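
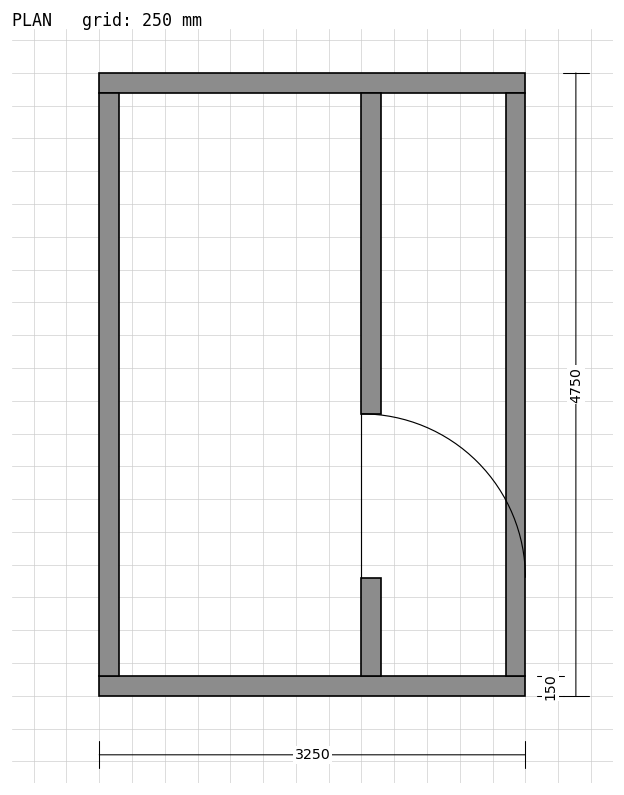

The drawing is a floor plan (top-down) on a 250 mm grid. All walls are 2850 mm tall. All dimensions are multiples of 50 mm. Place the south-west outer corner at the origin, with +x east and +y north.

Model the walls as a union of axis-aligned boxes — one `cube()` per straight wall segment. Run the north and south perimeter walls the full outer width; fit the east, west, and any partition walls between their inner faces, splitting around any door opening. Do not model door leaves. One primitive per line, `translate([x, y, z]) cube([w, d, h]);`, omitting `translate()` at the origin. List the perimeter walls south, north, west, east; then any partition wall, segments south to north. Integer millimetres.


cube([3250, 150, 2850]);
translate([0, 4600, 0]) cube([3250, 150, 2850]);
translate([0, 150, 0]) cube([150, 4450, 2850]);
translate([3100, 150, 0]) cube([150, 4450, 2850]);
translate([2000, 150, 0]) cube([150, 750, 2850]);
translate([2000, 2150, 0]) cube([150, 2450, 2850]);


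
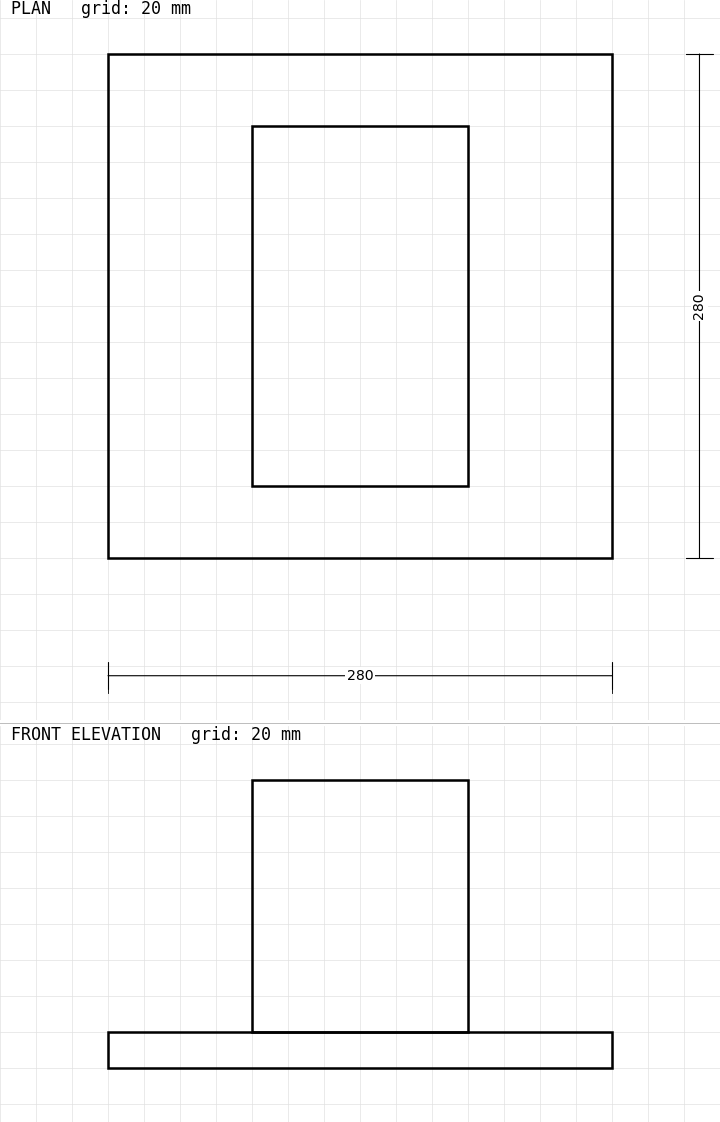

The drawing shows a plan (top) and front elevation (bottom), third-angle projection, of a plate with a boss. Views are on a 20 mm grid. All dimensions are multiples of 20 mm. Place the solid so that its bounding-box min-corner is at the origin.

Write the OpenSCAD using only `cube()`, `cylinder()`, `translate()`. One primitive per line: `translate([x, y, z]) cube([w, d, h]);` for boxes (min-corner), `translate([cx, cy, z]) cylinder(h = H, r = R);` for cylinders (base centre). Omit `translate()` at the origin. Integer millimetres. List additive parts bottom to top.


cube([280, 280, 20]);
translate([80, 40, 20]) cube([120, 200, 140]);


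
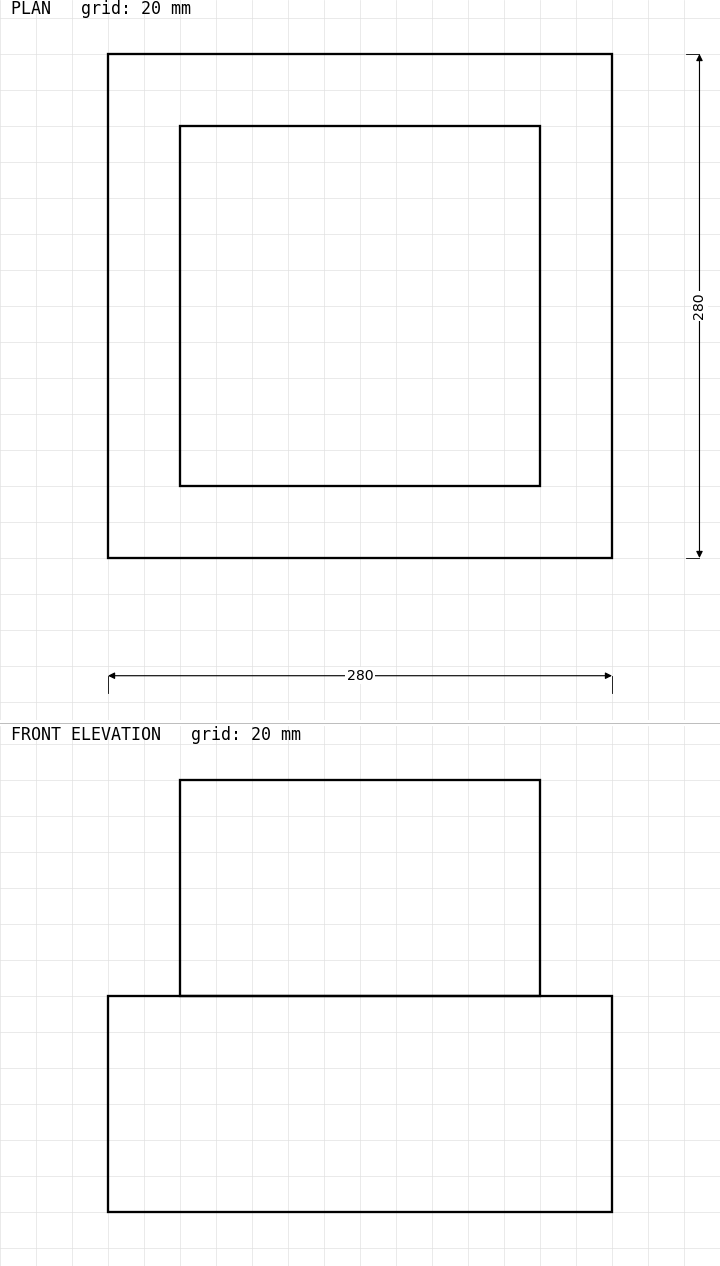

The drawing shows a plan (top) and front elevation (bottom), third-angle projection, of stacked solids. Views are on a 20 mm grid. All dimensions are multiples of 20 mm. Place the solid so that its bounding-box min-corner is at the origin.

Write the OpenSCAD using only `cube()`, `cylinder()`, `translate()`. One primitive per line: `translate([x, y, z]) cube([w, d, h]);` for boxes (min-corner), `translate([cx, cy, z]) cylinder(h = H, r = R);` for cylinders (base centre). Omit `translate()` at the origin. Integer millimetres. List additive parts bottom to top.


cube([280, 280, 120]);
translate([40, 40, 120]) cube([200, 200, 120]);


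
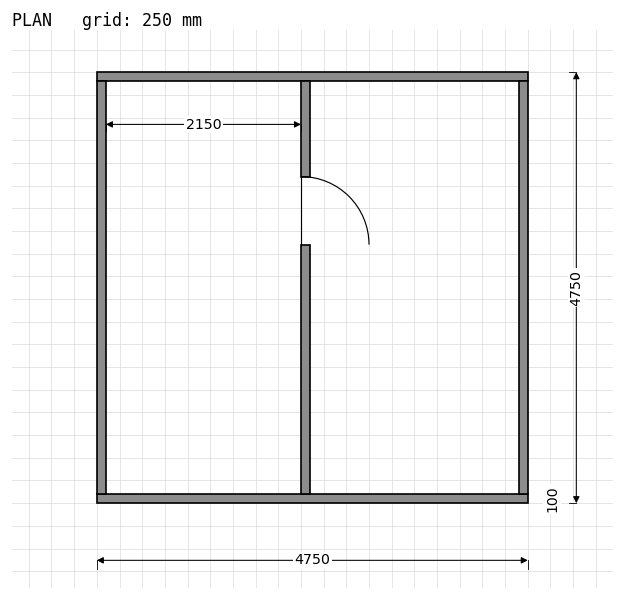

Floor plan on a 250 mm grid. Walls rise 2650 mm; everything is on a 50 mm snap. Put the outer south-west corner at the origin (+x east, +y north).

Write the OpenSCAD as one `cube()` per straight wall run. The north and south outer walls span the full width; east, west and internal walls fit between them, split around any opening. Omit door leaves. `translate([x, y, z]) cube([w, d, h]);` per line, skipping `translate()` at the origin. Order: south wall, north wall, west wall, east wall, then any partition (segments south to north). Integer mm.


cube([4750, 100, 2650]);
translate([0, 4650, 0]) cube([4750, 100, 2650]);
translate([0, 100, 0]) cube([100, 4550, 2650]);
translate([4650, 100, 0]) cube([100, 4550, 2650]);
translate([2250, 100, 0]) cube([100, 2750, 2650]);
translate([2250, 3600, 0]) cube([100, 1050, 2650]);


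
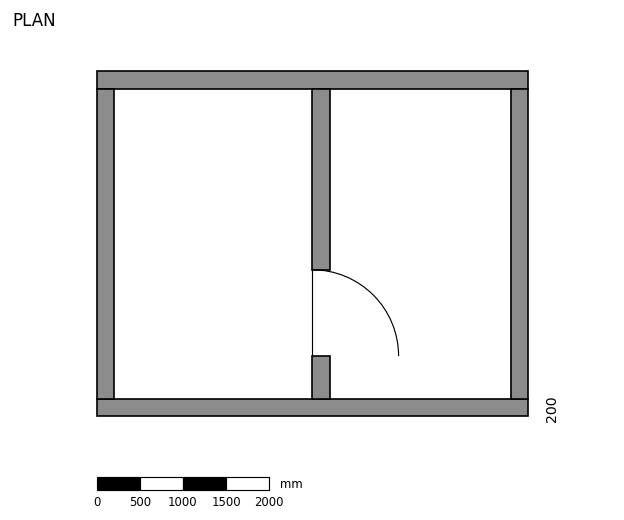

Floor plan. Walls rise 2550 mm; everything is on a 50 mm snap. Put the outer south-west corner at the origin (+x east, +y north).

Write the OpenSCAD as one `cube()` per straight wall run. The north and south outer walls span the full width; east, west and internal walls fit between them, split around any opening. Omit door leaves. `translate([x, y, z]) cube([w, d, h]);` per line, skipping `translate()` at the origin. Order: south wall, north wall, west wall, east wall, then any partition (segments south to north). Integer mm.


cube([5000, 200, 2550]);
translate([0, 3800, 0]) cube([5000, 200, 2550]);
translate([0, 200, 0]) cube([200, 3600, 2550]);
translate([4800, 200, 0]) cube([200, 3600, 2550]);
translate([2500, 200, 0]) cube([200, 500, 2550]);
translate([2500, 1700, 0]) cube([200, 2100, 2550]);


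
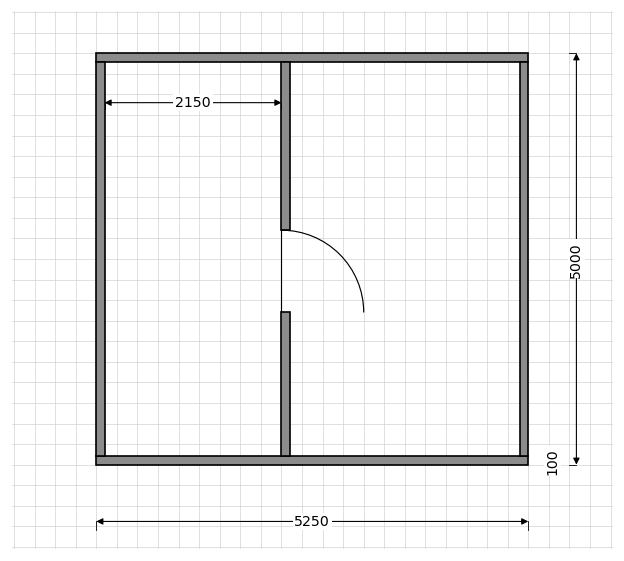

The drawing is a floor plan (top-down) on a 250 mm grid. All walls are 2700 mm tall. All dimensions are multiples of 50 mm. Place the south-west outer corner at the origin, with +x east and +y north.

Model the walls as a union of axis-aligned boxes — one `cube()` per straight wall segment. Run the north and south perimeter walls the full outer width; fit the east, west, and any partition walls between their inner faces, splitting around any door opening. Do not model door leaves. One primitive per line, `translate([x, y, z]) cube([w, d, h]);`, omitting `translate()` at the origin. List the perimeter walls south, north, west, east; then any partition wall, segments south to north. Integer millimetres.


cube([5250, 100, 2700]);
translate([0, 4900, 0]) cube([5250, 100, 2700]);
translate([0, 100, 0]) cube([100, 4800, 2700]);
translate([5150, 100, 0]) cube([100, 4800, 2700]);
translate([2250, 100, 0]) cube([100, 1750, 2700]);
translate([2250, 2850, 0]) cube([100, 2050, 2700]);


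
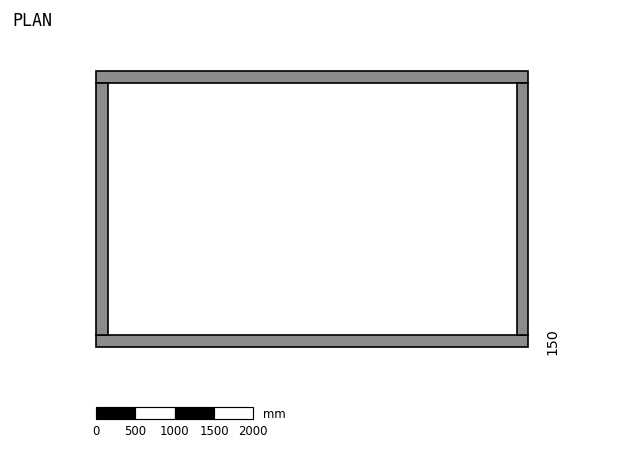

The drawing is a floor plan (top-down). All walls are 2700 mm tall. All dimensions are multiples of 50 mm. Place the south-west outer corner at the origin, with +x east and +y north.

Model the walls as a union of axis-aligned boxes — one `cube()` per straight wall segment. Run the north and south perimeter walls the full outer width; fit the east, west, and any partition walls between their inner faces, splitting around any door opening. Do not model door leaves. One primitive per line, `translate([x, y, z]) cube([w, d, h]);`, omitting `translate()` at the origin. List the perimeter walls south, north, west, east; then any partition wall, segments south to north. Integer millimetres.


cube([5500, 150, 2700]);
translate([0, 3350, 0]) cube([5500, 150, 2700]);
translate([0, 150, 0]) cube([150, 3200, 2700]);
translate([5350, 150, 0]) cube([150, 3200, 2700]);


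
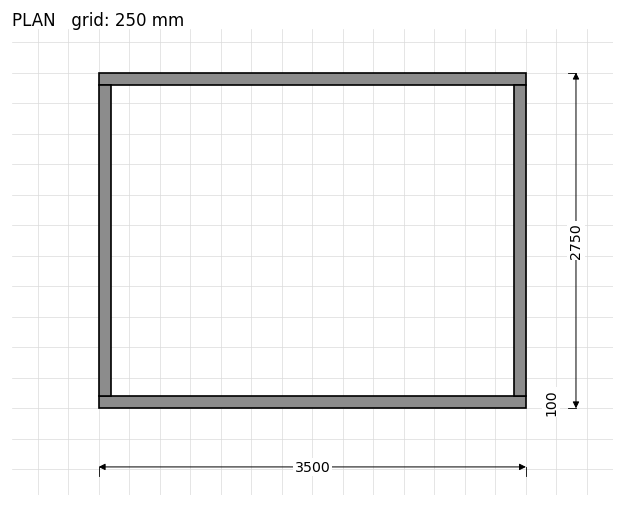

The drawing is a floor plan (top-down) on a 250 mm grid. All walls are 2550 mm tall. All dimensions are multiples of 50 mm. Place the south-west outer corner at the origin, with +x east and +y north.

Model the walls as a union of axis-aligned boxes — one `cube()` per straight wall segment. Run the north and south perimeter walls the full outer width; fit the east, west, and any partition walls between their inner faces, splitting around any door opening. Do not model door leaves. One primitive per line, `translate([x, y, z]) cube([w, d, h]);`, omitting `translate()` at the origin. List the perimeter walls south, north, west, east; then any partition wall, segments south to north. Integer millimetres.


cube([3500, 100, 2550]);
translate([0, 2650, 0]) cube([3500, 100, 2550]);
translate([0, 100, 0]) cube([100, 2550, 2550]);
translate([3400, 100, 0]) cube([100, 2550, 2550]);


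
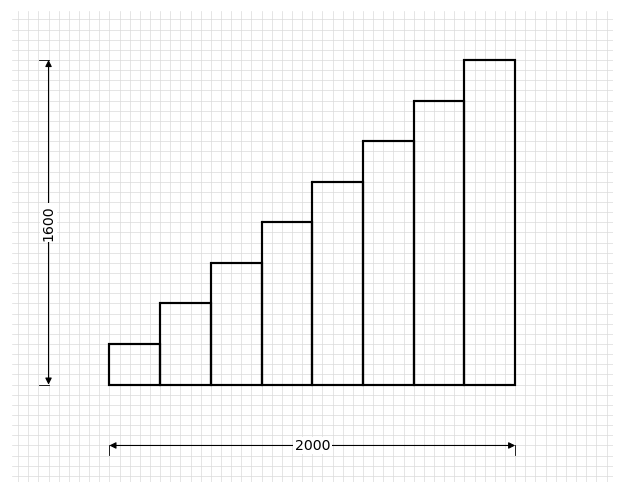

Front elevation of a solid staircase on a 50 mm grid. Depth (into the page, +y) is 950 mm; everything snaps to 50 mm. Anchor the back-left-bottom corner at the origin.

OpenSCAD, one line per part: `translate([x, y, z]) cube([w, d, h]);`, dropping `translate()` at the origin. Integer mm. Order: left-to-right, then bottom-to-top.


cube([250, 950, 200]);
translate([250, 0, 0]) cube([250, 950, 400]);
translate([500, 0, 0]) cube([250, 950, 600]);
translate([750, 0, 0]) cube([250, 950, 800]);
translate([1000, 0, 0]) cube([250, 950, 1000]);
translate([1250, 0, 0]) cube([250, 950, 1200]);
translate([1500, 0, 0]) cube([250, 950, 1400]);
translate([1750, 0, 0]) cube([250, 950, 1600]);


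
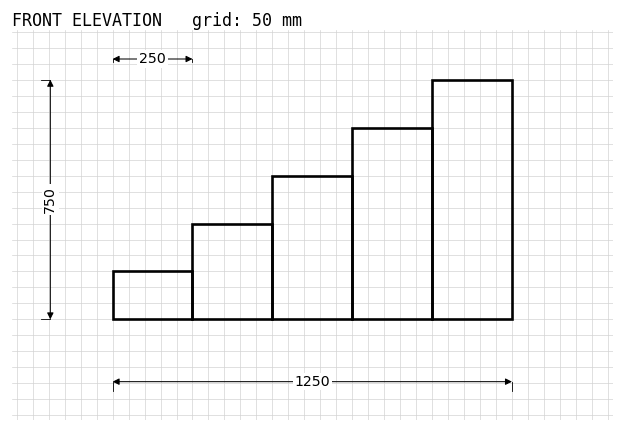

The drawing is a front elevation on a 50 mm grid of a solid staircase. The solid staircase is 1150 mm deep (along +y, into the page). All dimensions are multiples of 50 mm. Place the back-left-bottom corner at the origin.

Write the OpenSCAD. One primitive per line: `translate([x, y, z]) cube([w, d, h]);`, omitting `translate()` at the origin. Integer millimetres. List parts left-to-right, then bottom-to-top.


cube([250, 1150, 150]);
translate([250, 0, 0]) cube([250, 1150, 300]);
translate([500, 0, 0]) cube([250, 1150, 450]);
translate([750, 0, 0]) cube([250, 1150, 600]);
translate([1000, 0, 0]) cube([250, 1150, 750]);


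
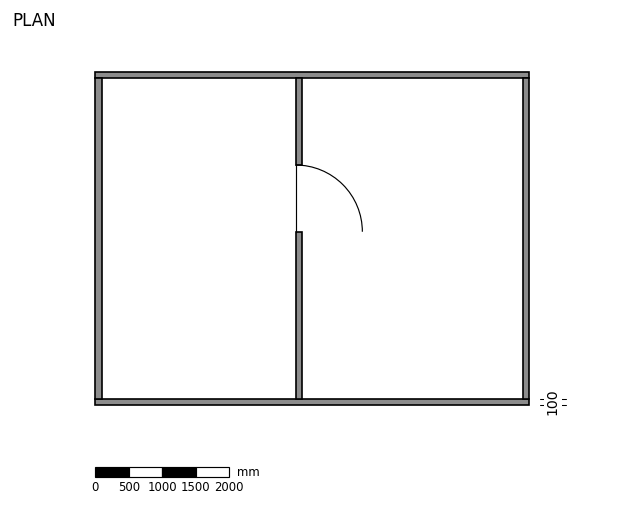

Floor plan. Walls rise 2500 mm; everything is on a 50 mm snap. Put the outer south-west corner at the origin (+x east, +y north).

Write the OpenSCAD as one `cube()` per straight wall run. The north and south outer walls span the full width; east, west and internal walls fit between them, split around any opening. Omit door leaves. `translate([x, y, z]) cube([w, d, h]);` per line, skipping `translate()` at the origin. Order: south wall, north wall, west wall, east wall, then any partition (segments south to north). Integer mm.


cube([6500, 100, 2500]);
translate([0, 4900, 0]) cube([6500, 100, 2500]);
translate([0, 100, 0]) cube([100, 4800, 2500]);
translate([6400, 100, 0]) cube([100, 4800, 2500]);
translate([3000, 100, 0]) cube([100, 2500, 2500]);
translate([3000, 3600, 0]) cube([100, 1300, 2500]);


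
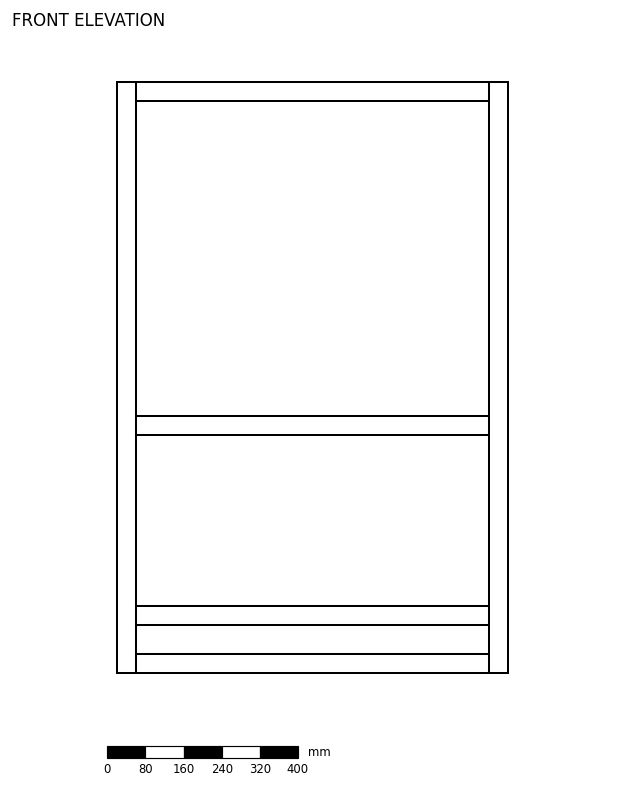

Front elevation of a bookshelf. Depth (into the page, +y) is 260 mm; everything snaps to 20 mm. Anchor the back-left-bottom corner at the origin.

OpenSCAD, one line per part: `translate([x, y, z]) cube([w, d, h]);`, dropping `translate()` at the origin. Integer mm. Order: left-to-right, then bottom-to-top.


cube([40, 260, 1240]);
translate([40, 0, 0]) cube([740, 260, 40]);
translate([40, 0, 100]) cube([740, 260, 40]);
translate([40, 0, 500]) cube([740, 260, 40]);
translate([40, 0, 1200]) cube([740, 260, 40]);
translate([780, 0, 0]) cube([40, 260, 1240]);


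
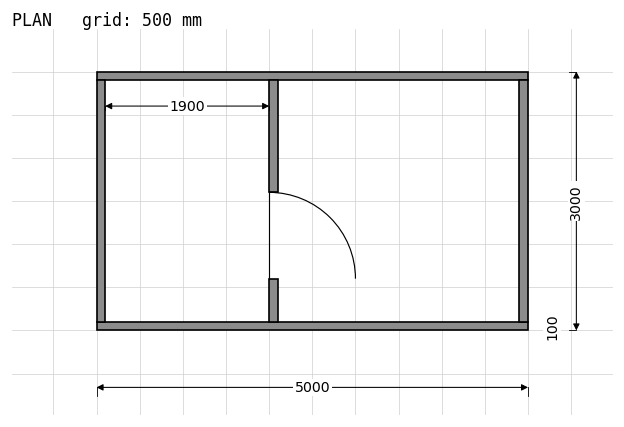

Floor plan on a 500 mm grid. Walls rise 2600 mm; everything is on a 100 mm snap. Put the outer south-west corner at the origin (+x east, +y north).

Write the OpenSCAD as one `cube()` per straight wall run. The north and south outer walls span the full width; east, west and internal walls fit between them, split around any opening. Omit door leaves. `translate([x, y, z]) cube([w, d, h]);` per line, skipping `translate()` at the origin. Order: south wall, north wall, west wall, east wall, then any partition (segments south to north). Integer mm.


cube([5000, 100, 2600]);
translate([0, 2900, 0]) cube([5000, 100, 2600]);
translate([0, 100, 0]) cube([100, 2800, 2600]);
translate([4900, 100, 0]) cube([100, 2800, 2600]);
translate([2000, 100, 0]) cube([100, 500, 2600]);
translate([2000, 1600, 0]) cube([100, 1300, 2600]);


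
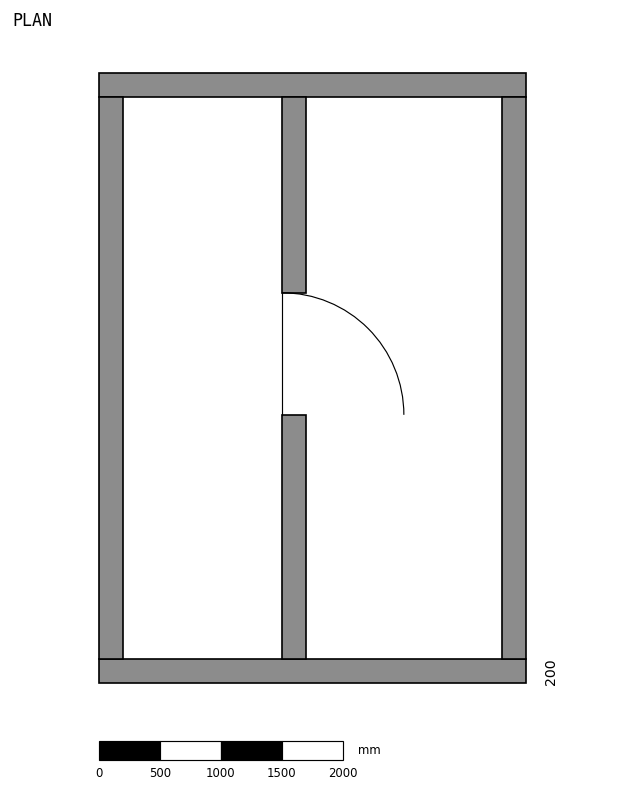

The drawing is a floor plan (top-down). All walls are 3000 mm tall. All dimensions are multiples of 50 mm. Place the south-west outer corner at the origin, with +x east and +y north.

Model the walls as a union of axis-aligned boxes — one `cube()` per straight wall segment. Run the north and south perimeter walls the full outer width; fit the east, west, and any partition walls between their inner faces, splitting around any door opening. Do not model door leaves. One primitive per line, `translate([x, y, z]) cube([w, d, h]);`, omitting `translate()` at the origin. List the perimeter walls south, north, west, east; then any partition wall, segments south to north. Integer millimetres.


cube([3500, 200, 3000]);
translate([0, 4800, 0]) cube([3500, 200, 3000]);
translate([0, 200, 0]) cube([200, 4600, 3000]);
translate([3300, 200, 0]) cube([200, 4600, 3000]);
translate([1500, 200, 0]) cube([200, 2000, 3000]);
translate([1500, 3200, 0]) cube([200, 1600, 3000]);


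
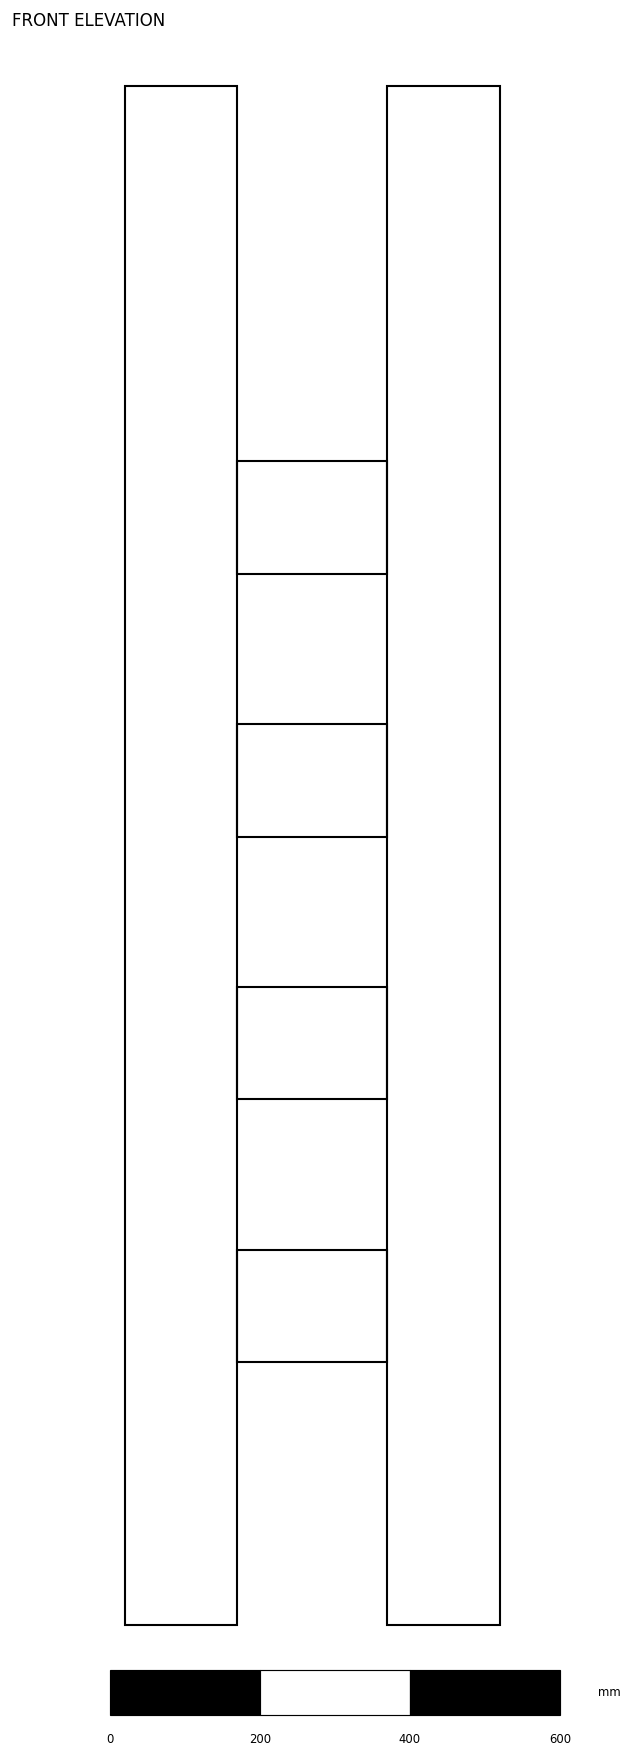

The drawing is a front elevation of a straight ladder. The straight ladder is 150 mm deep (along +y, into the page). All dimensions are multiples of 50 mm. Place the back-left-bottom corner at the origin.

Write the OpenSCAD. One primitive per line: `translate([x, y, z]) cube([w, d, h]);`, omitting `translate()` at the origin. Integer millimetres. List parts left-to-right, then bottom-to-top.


cube([150, 150, 2050]);
translate([150, 0, 350]) cube([200, 150, 150]);
translate([150, 0, 700]) cube([200, 150, 150]);
translate([150, 0, 1050]) cube([200, 150, 150]);
translate([150, 0, 1400]) cube([200, 150, 150]);
translate([350, 0, 0]) cube([150, 150, 2050]);


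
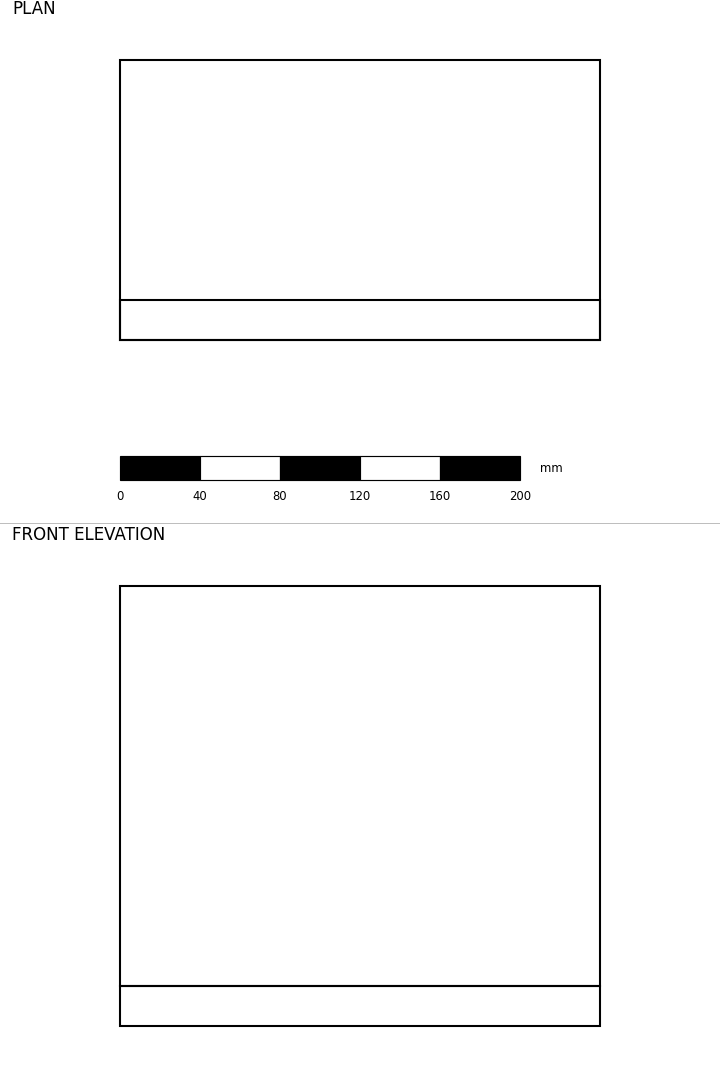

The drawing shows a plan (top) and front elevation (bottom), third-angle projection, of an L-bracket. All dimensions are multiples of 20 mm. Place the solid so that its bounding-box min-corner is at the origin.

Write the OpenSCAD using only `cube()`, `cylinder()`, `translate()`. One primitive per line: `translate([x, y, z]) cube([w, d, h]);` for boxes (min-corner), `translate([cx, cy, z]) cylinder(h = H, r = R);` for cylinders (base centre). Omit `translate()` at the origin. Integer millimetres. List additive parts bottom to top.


cube([240, 140, 20]);
translate([0, 0, 20]) cube([240, 20, 200]);


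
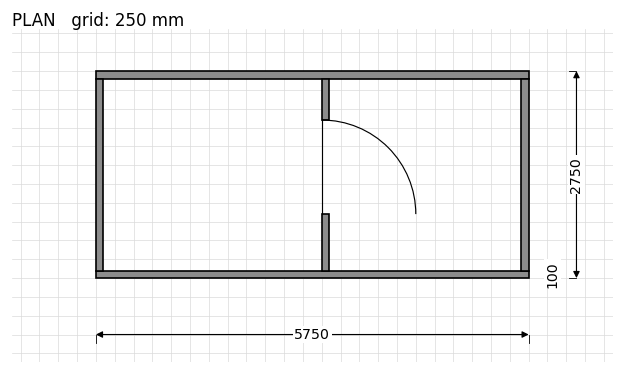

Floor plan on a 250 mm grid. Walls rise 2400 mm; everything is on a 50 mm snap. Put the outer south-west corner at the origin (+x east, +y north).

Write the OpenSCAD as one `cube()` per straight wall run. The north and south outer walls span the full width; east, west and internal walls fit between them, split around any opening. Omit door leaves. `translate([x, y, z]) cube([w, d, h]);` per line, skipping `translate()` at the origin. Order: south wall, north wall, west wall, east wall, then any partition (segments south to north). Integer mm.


cube([5750, 100, 2400]);
translate([0, 2650, 0]) cube([5750, 100, 2400]);
translate([0, 100, 0]) cube([100, 2550, 2400]);
translate([5650, 100, 0]) cube([100, 2550, 2400]);
translate([3000, 100, 0]) cube([100, 750, 2400]);
translate([3000, 2100, 0]) cube([100, 550, 2400]);


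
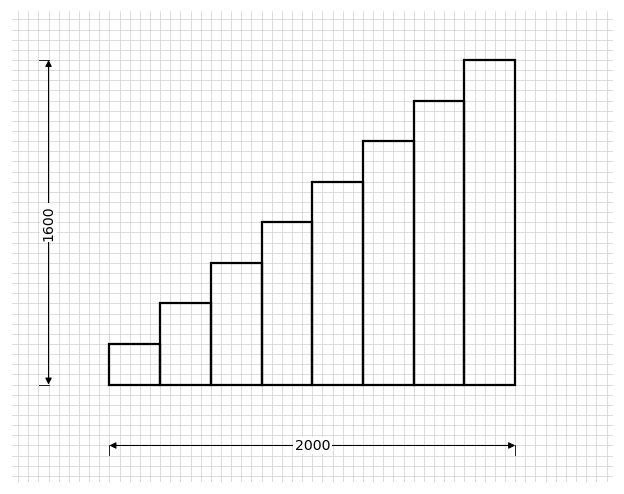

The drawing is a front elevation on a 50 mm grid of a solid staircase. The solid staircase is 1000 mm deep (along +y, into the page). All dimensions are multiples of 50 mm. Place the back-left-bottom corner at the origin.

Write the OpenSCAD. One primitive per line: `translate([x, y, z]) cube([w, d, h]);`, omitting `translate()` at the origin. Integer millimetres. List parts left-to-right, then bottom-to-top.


cube([250, 1000, 200]);
translate([250, 0, 0]) cube([250, 1000, 400]);
translate([500, 0, 0]) cube([250, 1000, 600]);
translate([750, 0, 0]) cube([250, 1000, 800]);
translate([1000, 0, 0]) cube([250, 1000, 1000]);
translate([1250, 0, 0]) cube([250, 1000, 1200]);
translate([1500, 0, 0]) cube([250, 1000, 1400]);
translate([1750, 0, 0]) cube([250, 1000, 1600]);


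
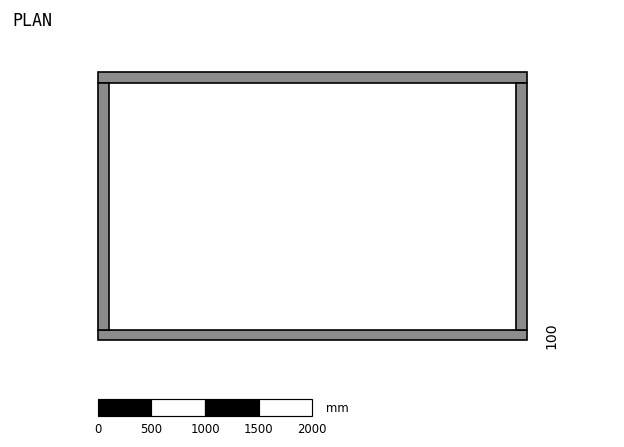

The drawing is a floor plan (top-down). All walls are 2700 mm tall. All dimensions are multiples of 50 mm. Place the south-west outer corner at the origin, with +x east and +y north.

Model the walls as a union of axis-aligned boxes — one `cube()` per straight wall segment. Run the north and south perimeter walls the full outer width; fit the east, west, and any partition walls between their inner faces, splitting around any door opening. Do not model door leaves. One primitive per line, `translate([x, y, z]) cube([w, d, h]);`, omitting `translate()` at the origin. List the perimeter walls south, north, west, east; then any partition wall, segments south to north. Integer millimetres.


cube([4000, 100, 2700]);
translate([0, 2400, 0]) cube([4000, 100, 2700]);
translate([0, 100, 0]) cube([100, 2300, 2700]);
translate([3900, 100, 0]) cube([100, 2300, 2700]);


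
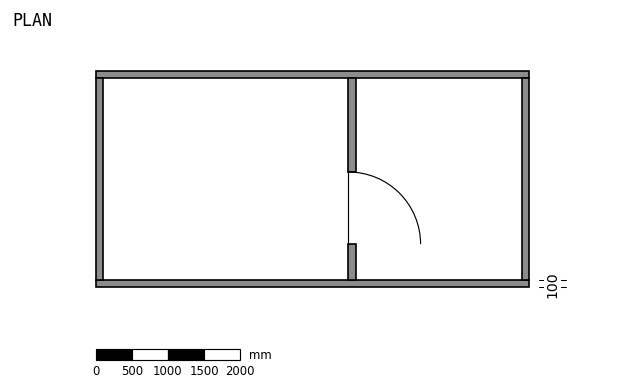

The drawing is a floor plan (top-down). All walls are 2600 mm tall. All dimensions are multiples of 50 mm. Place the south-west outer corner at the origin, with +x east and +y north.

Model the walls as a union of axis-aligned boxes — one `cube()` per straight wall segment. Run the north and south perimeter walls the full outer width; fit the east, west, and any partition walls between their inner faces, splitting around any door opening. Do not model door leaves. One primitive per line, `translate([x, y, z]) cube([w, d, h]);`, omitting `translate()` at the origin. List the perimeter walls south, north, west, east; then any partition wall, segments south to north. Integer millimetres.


cube([6000, 100, 2600]);
translate([0, 2900, 0]) cube([6000, 100, 2600]);
translate([0, 100, 0]) cube([100, 2800, 2600]);
translate([5900, 100, 0]) cube([100, 2800, 2600]);
translate([3500, 100, 0]) cube([100, 500, 2600]);
translate([3500, 1600, 0]) cube([100, 1300, 2600]);


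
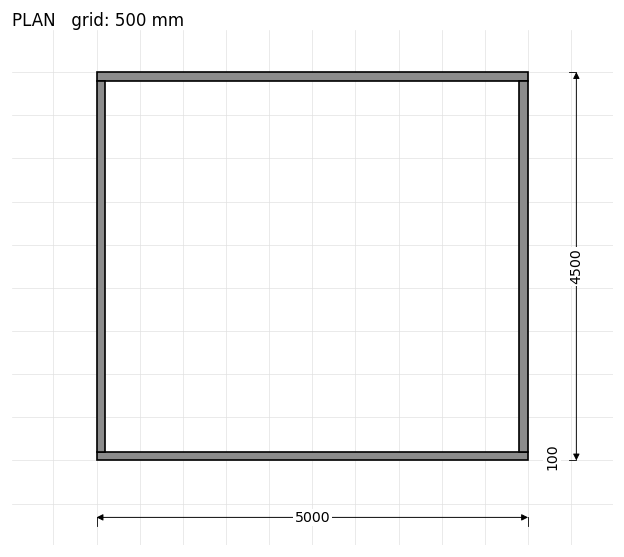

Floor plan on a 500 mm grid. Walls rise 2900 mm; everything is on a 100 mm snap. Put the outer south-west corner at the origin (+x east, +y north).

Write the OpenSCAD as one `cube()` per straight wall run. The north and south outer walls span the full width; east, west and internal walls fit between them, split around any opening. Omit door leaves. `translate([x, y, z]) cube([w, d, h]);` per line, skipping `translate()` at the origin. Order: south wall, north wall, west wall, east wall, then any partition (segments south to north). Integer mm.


cube([5000, 100, 2900]);
translate([0, 4400, 0]) cube([5000, 100, 2900]);
translate([0, 100, 0]) cube([100, 4300, 2900]);
translate([4900, 100, 0]) cube([100, 4300, 2900]);


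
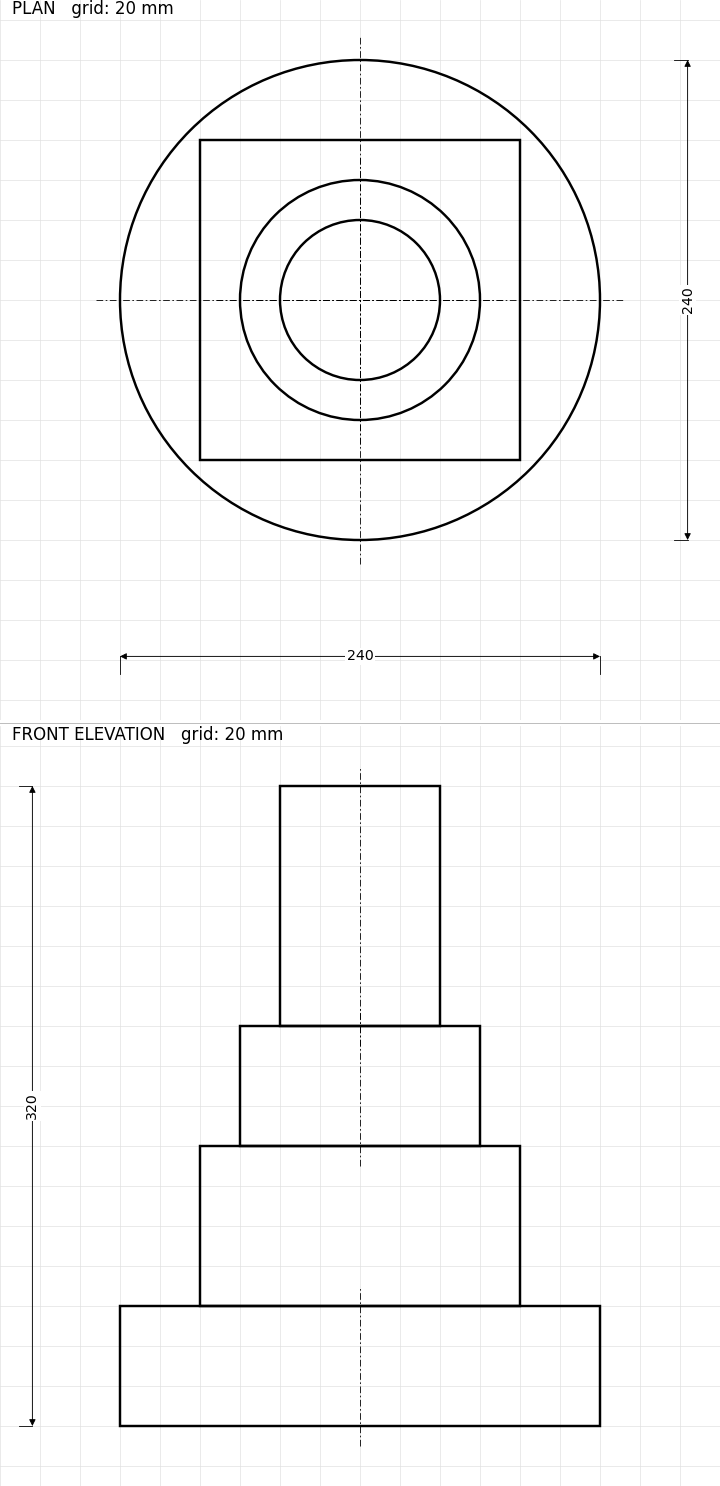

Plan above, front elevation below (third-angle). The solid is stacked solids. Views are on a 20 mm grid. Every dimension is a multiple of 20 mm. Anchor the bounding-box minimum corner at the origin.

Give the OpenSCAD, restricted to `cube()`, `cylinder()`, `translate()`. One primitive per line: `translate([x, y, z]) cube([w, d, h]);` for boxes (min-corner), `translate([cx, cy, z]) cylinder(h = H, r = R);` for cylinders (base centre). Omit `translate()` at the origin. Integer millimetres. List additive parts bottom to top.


translate([120, 120, 0]) cylinder(h = 60, r = 120);
translate([40, 40, 60]) cube([160, 160, 80]);
translate([120, 120, 140]) cylinder(h = 60, r = 60);
translate([120, 120, 200]) cylinder(h = 120, r = 40);


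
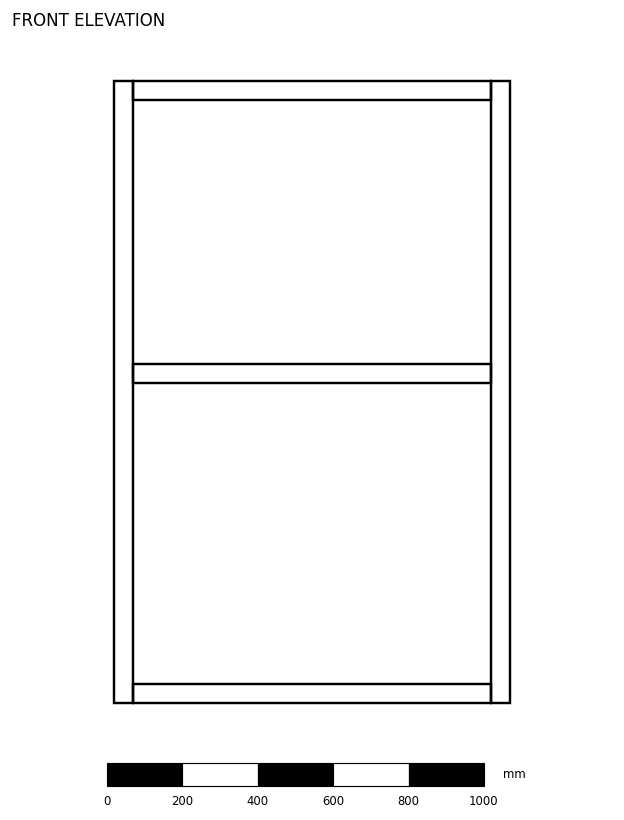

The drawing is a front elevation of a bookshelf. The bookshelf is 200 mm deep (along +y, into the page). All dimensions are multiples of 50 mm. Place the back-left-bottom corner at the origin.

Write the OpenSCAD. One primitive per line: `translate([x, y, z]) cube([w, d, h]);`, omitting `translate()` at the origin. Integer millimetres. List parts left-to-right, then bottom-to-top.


cube([50, 200, 1650]);
translate([50, 0, 0]) cube([950, 200, 50]);
translate([50, 0, 850]) cube([950, 200, 50]);
translate([50, 0, 1600]) cube([950, 200, 50]);
translate([1000, 0, 0]) cube([50, 200, 1650]);


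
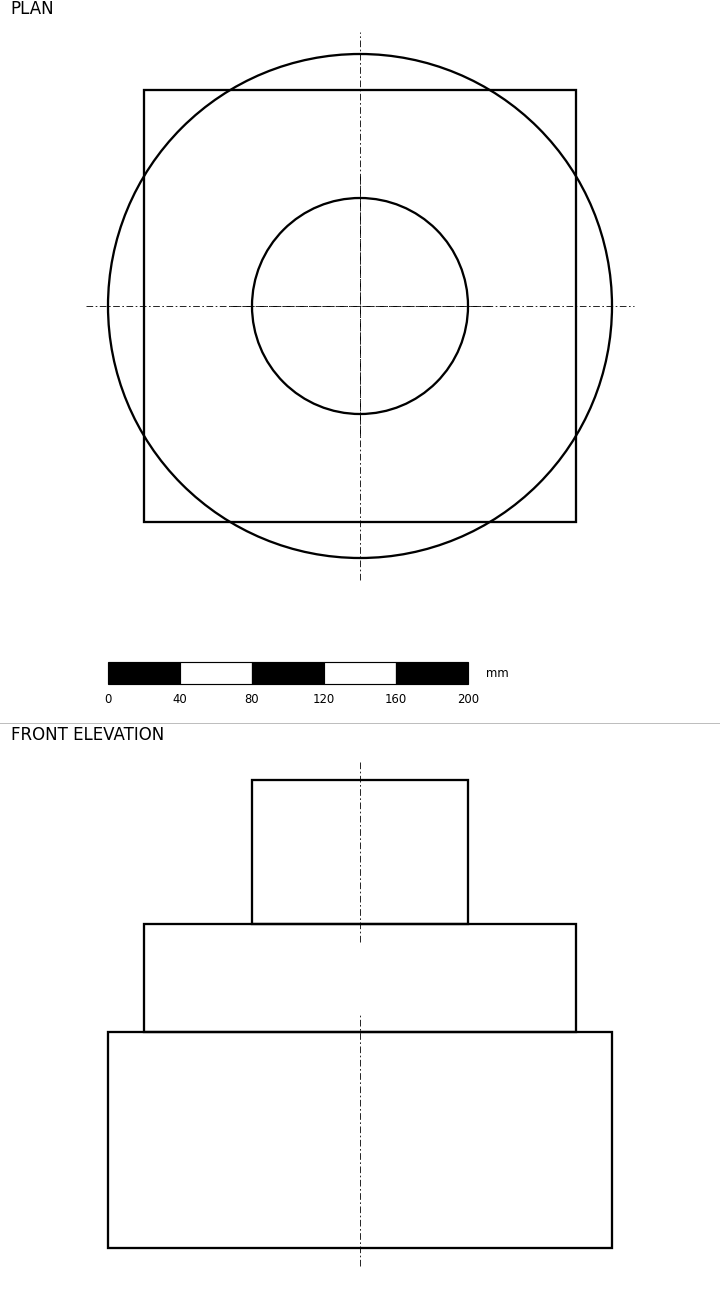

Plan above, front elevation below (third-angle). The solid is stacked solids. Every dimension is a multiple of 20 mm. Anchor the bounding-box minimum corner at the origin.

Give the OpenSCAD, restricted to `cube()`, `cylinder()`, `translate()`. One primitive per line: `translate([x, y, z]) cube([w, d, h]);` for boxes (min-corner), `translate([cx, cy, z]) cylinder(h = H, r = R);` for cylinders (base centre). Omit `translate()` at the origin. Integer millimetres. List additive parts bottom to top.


translate([140, 140, 0]) cylinder(h = 120, r = 140);
translate([20, 20, 120]) cube([240, 240, 60]);
translate([140, 140, 180]) cylinder(h = 80, r = 60);


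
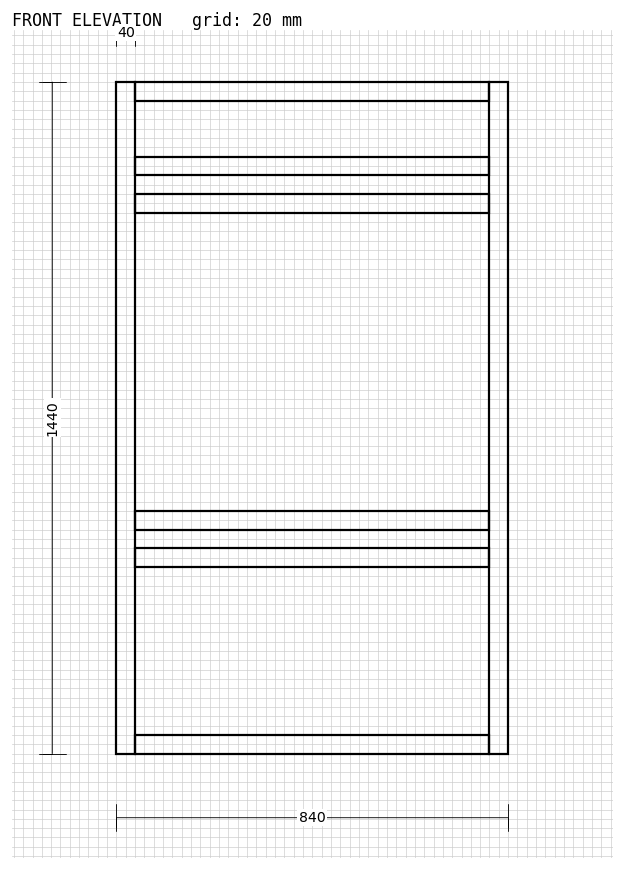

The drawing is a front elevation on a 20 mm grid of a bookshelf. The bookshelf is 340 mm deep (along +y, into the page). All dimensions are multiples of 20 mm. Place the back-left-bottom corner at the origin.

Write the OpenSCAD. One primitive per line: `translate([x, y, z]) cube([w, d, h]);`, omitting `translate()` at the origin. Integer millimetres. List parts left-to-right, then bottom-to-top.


cube([40, 340, 1440]);
translate([40, 0, 0]) cube([760, 340, 40]);
translate([40, 0, 400]) cube([760, 340, 40]);
translate([40, 0, 480]) cube([760, 340, 40]);
translate([40, 0, 1160]) cube([760, 340, 40]);
translate([40, 0, 1240]) cube([760, 340, 40]);
translate([40, 0, 1400]) cube([760, 340, 40]);
translate([800, 0, 0]) cube([40, 340, 1440]);


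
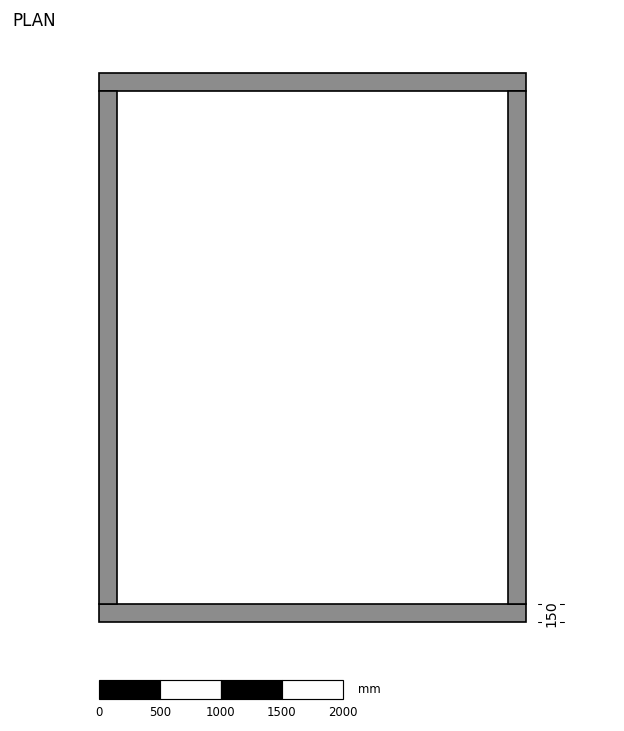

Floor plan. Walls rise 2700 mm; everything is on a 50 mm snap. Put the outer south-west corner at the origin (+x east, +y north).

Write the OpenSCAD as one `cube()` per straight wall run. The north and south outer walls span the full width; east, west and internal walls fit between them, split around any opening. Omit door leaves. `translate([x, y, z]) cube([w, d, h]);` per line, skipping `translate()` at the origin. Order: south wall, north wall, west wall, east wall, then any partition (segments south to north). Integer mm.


cube([3500, 150, 2700]);
translate([0, 4350, 0]) cube([3500, 150, 2700]);
translate([0, 150, 0]) cube([150, 4200, 2700]);
translate([3350, 150, 0]) cube([150, 4200, 2700]);


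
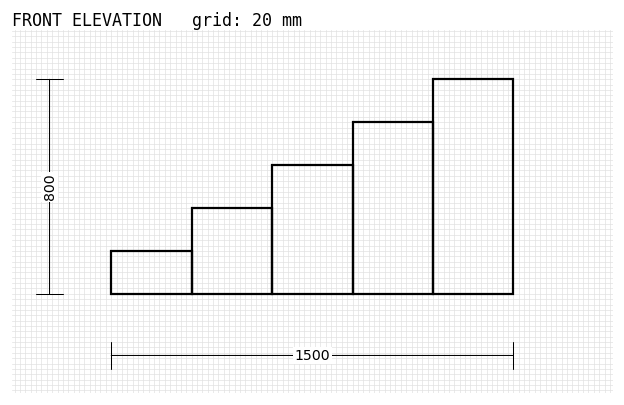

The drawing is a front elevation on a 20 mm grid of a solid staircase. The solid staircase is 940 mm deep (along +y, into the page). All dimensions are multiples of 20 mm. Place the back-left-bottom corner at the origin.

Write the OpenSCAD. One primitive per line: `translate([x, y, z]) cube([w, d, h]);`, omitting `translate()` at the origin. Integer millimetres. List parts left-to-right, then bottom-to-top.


cube([300, 940, 160]);
translate([300, 0, 0]) cube([300, 940, 320]);
translate([600, 0, 0]) cube([300, 940, 480]);
translate([900, 0, 0]) cube([300, 940, 640]);
translate([1200, 0, 0]) cube([300, 940, 800]);


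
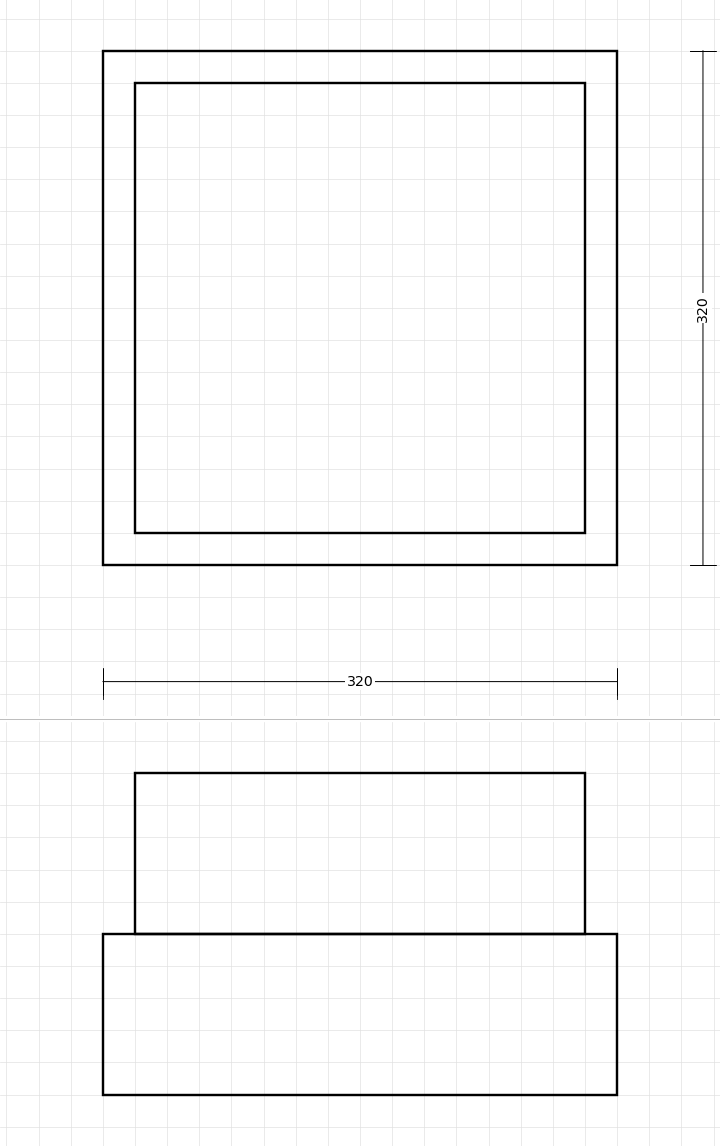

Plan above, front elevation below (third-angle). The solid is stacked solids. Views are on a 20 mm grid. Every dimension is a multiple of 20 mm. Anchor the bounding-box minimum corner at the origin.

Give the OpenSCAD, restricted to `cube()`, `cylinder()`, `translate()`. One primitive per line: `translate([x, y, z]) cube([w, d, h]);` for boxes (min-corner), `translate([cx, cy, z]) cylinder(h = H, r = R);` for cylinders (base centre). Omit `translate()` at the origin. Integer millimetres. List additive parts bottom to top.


cube([320, 320, 100]);
translate([20, 20, 100]) cube([280, 280, 100]);


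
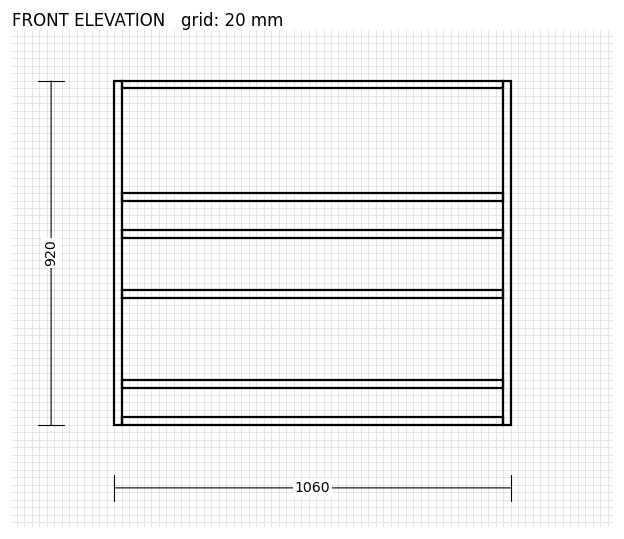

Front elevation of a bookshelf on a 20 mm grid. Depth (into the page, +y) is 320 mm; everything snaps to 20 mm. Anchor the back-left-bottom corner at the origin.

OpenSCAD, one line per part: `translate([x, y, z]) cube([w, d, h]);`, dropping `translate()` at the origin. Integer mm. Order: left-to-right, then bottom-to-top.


cube([20, 320, 920]);
translate([20, 0, 0]) cube([1020, 320, 20]);
translate([20, 0, 100]) cube([1020, 320, 20]);
translate([20, 0, 340]) cube([1020, 320, 20]);
translate([20, 0, 500]) cube([1020, 320, 20]);
translate([20, 0, 600]) cube([1020, 320, 20]);
translate([20, 0, 900]) cube([1020, 320, 20]);
translate([1040, 0, 0]) cube([20, 320, 920]);


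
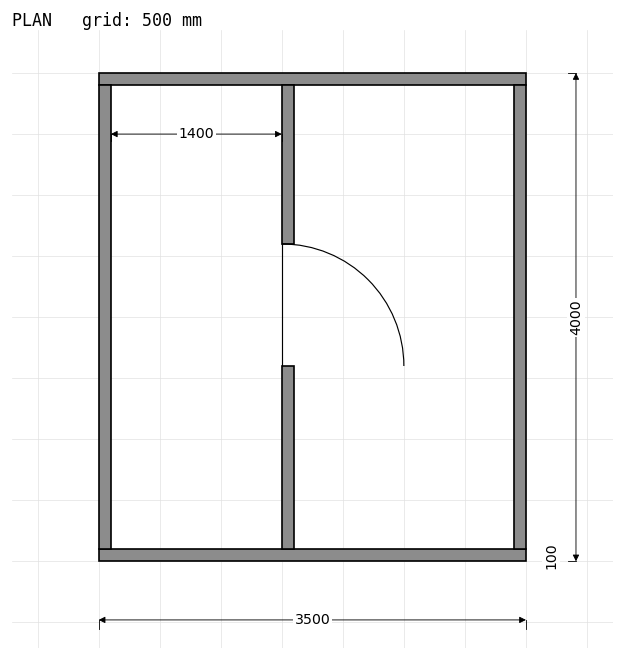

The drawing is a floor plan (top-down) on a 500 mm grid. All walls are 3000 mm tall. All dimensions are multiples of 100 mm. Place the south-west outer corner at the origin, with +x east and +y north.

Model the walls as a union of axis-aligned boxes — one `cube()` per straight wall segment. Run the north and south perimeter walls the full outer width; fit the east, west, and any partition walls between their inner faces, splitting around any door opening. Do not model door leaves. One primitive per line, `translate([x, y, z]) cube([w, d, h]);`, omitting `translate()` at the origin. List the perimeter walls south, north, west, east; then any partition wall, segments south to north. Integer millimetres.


cube([3500, 100, 3000]);
translate([0, 3900, 0]) cube([3500, 100, 3000]);
translate([0, 100, 0]) cube([100, 3800, 3000]);
translate([3400, 100, 0]) cube([100, 3800, 3000]);
translate([1500, 100, 0]) cube([100, 1500, 3000]);
translate([1500, 2600, 0]) cube([100, 1300, 3000]);


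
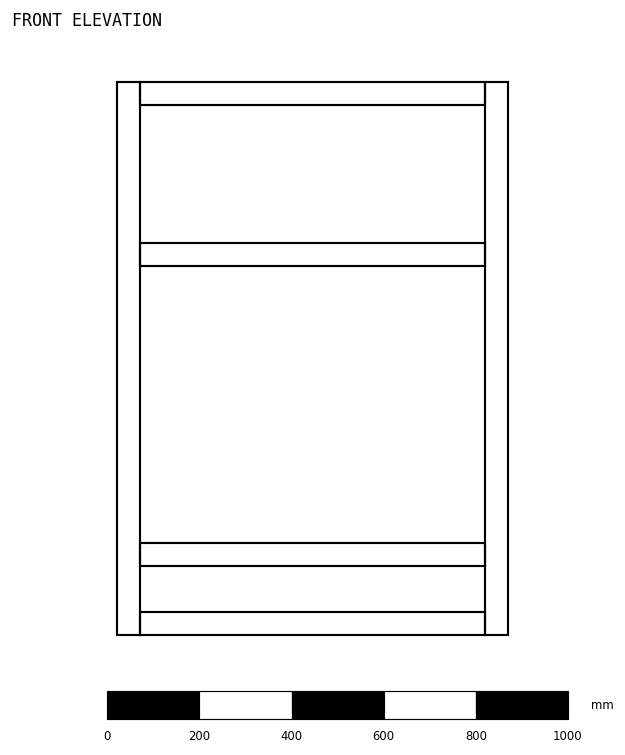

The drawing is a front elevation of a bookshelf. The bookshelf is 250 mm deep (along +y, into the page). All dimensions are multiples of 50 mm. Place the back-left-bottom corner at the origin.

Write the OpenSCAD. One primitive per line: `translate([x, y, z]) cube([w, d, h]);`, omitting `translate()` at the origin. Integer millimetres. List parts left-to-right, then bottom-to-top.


cube([50, 250, 1200]);
translate([50, 0, 0]) cube([750, 250, 50]);
translate([50, 0, 150]) cube([750, 250, 50]);
translate([50, 0, 800]) cube([750, 250, 50]);
translate([50, 0, 1150]) cube([750, 250, 50]);
translate([800, 0, 0]) cube([50, 250, 1200]);


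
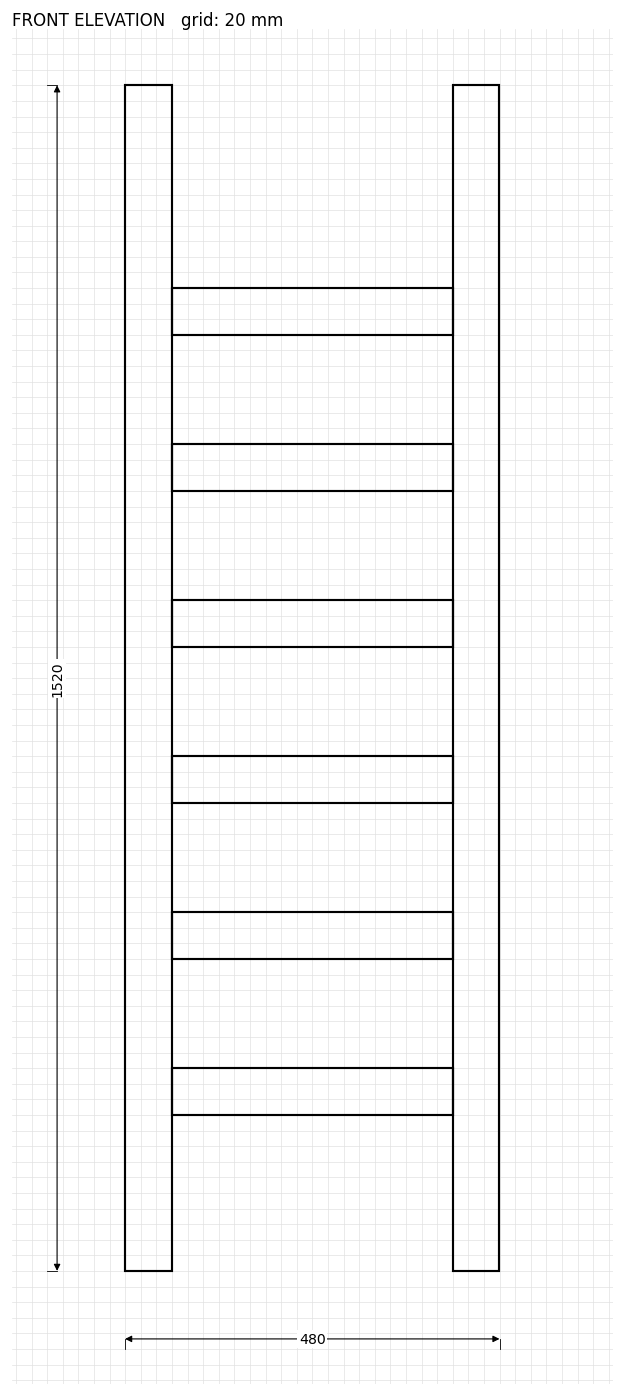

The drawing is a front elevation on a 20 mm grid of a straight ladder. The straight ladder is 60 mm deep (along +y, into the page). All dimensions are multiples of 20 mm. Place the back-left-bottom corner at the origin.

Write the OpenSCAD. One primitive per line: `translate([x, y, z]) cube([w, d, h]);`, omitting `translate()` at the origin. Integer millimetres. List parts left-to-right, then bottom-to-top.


cube([60, 60, 1520]);
translate([60, 0, 200]) cube([360, 60, 60]);
translate([60, 0, 400]) cube([360, 60, 60]);
translate([60, 0, 600]) cube([360, 60, 60]);
translate([60, 0, 800]) cube([360, 60, 60]);
translate([60, 0, 1000]) cube([360, 60, 60]);
translate([60, 0, 1200]) cube([360, 60, 60]);
translate([420, 0, 0]) cube([60, 60, 1520]);


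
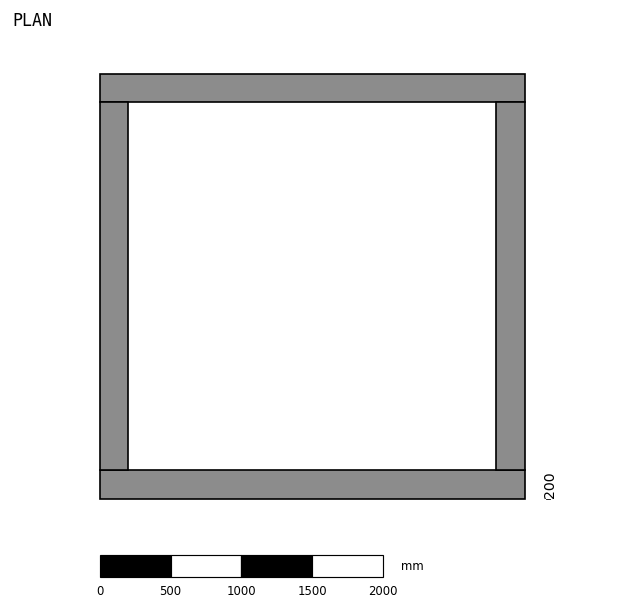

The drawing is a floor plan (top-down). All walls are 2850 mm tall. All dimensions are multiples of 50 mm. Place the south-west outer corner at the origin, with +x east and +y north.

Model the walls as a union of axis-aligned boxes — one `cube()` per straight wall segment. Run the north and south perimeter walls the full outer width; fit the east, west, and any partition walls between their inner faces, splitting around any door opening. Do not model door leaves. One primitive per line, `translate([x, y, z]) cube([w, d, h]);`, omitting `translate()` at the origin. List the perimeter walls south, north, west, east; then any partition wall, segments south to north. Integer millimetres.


cube([3000, 200, 2850]);
translate([0, 2800, 0]) cube([3000, 200, 2850]);
translate([0, 200, 0]) cube([200, 2600, 2850]);
translate([2800, 200, 0]) cube([200, 2600, 2850]);


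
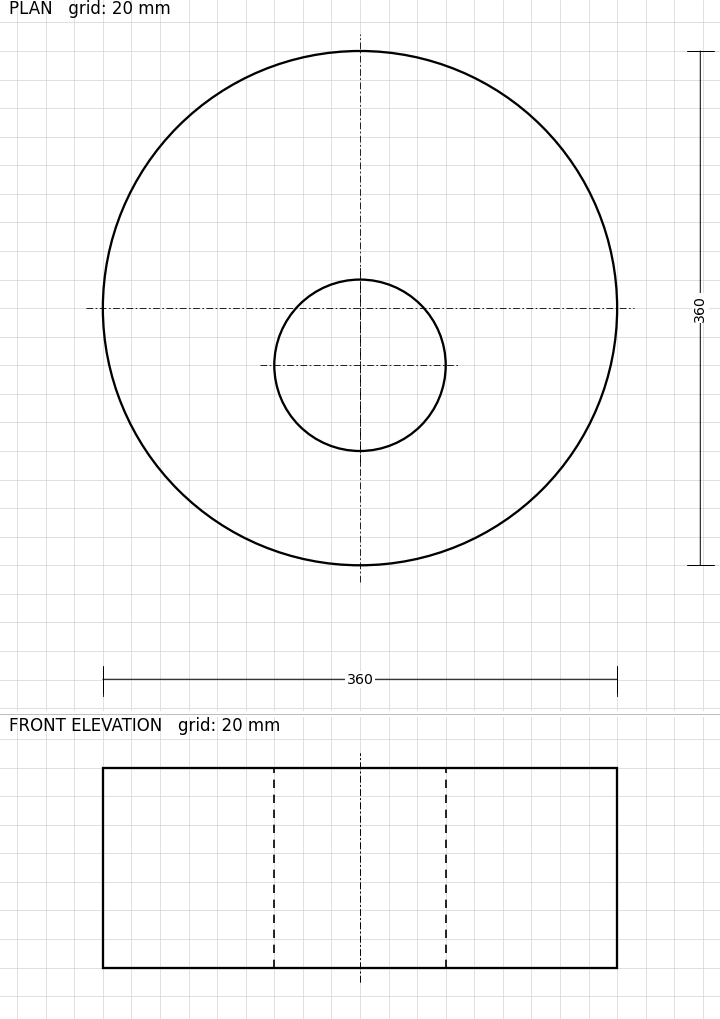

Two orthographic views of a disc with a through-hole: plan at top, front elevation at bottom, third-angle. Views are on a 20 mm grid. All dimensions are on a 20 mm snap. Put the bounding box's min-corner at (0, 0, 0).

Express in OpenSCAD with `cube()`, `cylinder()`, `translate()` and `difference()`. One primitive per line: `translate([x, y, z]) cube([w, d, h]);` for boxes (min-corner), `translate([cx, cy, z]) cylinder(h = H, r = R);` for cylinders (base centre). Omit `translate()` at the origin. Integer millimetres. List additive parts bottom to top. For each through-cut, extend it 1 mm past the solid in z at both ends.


difference() {
  translate([180, 180, 0]) cylinder(h = 140, r = 180);
  translate([180, 140, -1]) cylinder(h = 142, r = 60);
}


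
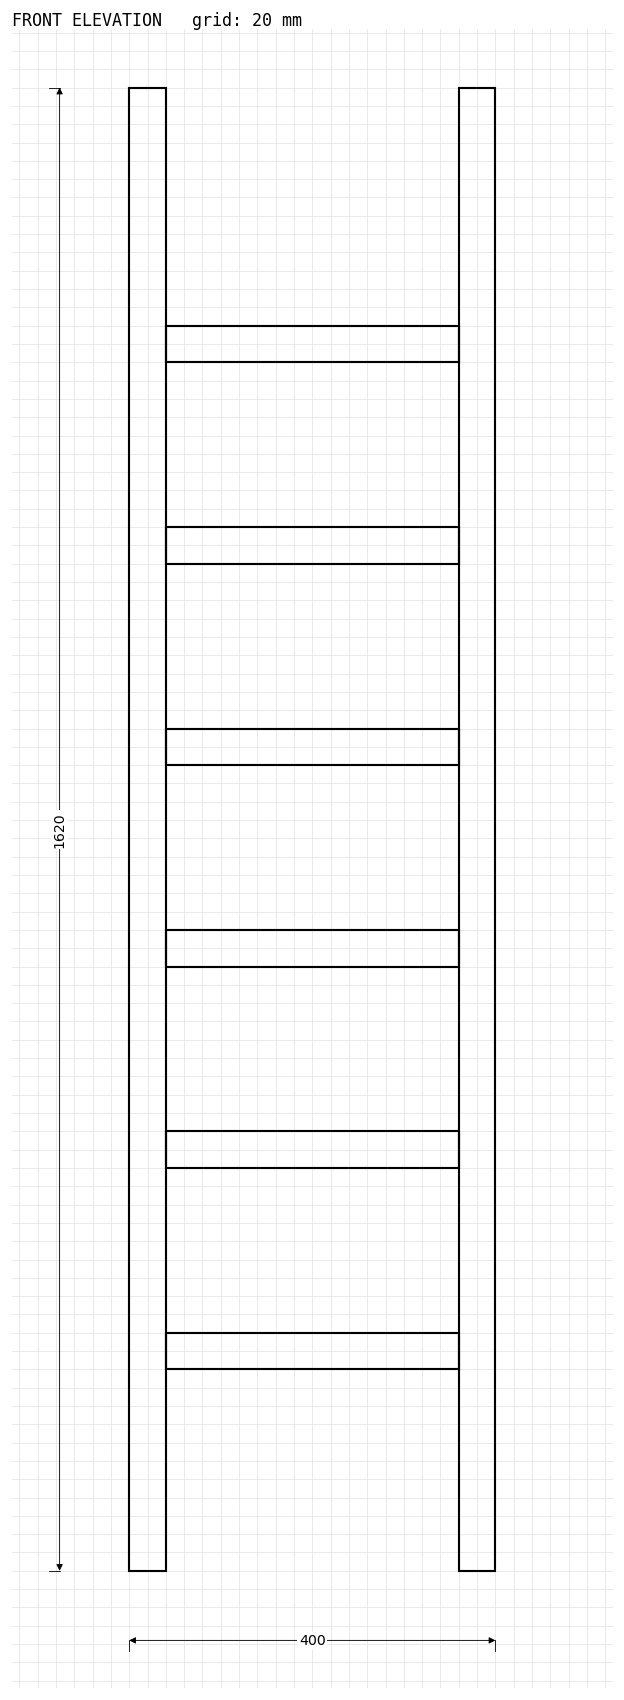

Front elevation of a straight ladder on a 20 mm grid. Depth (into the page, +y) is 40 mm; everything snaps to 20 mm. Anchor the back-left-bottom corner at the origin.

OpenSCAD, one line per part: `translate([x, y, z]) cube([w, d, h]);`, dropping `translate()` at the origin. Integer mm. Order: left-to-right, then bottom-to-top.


cube([40, 40, 1620]);
translate([40, 0, 220]) cube([320, 40, 40]);
translate([40, 0, 440]) cube([320, 40, 40]);
translate([40, 0, 660]) cube([320, 40, 40]);
translate([40, 0, 880]) cube([320, 40, 40]);
translate([40, 0, 1100]) cube([320, 40, 40]);
translate([40, 0, 1320]) cube([320, 40, 40]);
translate([360, 0, 0]) cube([40, 40, 1620]);


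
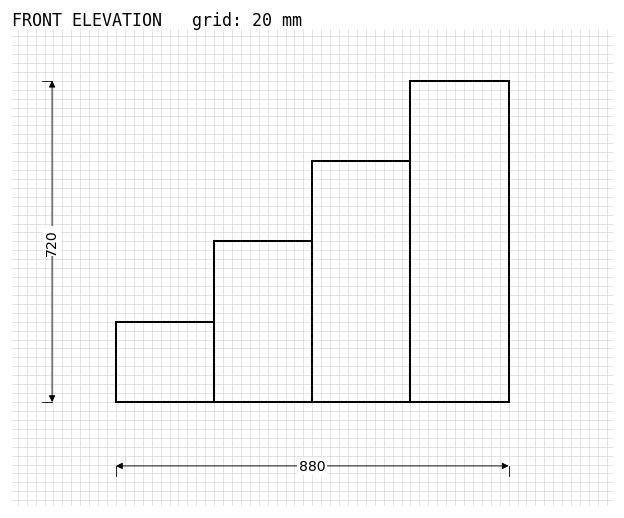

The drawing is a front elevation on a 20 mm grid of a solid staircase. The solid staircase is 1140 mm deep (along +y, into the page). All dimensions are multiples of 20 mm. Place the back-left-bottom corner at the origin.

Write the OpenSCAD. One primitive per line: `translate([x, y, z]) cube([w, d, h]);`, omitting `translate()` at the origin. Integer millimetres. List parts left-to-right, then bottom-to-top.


cube([220, 1140, 180]);
translate([220, 0, 0]) cube([220, 1140, 360]);
translate([440, 0, 0]) cube([220, 1140, 540]);
translate([660, 0, 0]) cube([220, 1140, 720]);


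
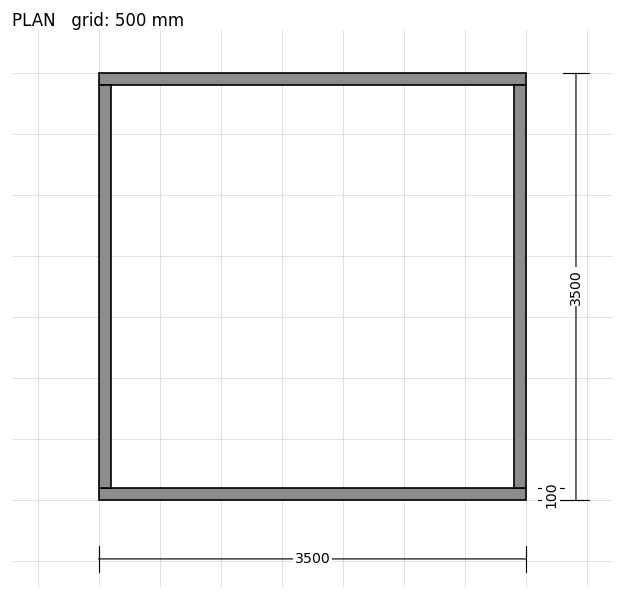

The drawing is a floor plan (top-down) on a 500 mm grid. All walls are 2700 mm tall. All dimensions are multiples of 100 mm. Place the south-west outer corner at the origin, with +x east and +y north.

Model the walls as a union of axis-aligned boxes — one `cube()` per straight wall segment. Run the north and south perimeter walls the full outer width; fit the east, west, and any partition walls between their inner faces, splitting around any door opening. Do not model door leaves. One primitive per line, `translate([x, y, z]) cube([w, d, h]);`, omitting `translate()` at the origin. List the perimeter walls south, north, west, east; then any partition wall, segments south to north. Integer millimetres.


cube([3500, 100, 2700]);
translate([0, 3400, 0]) cube([3500, 100, 2700]);
translate([0, 100, 0]) cube([100, 3300, 2700]);
translate([3400, 100, 0]) cube([100, 3300, 2700]);


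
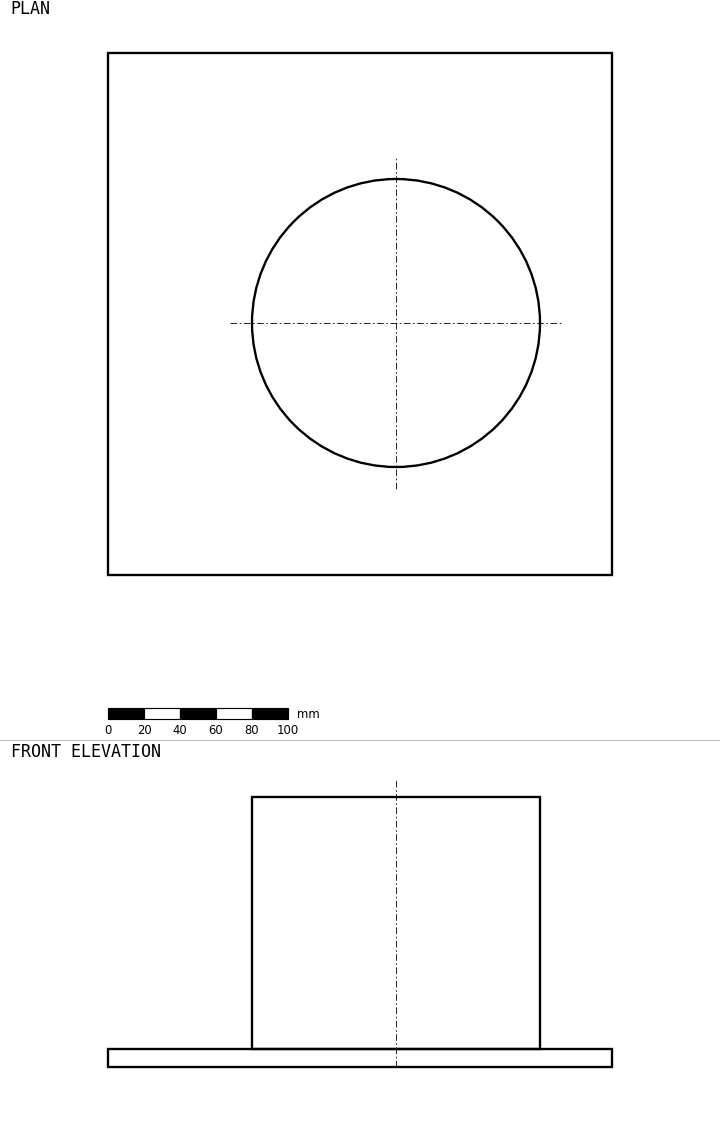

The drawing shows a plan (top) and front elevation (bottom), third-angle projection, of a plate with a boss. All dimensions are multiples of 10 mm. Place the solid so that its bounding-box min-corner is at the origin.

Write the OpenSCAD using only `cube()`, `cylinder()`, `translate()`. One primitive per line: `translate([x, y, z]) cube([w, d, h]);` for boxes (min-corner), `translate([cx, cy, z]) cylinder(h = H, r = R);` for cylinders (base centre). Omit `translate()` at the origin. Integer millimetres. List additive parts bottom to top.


cube([280, 290, 10]);
translate([160, 140, 10]) cylinder(h = 140, r = 80);


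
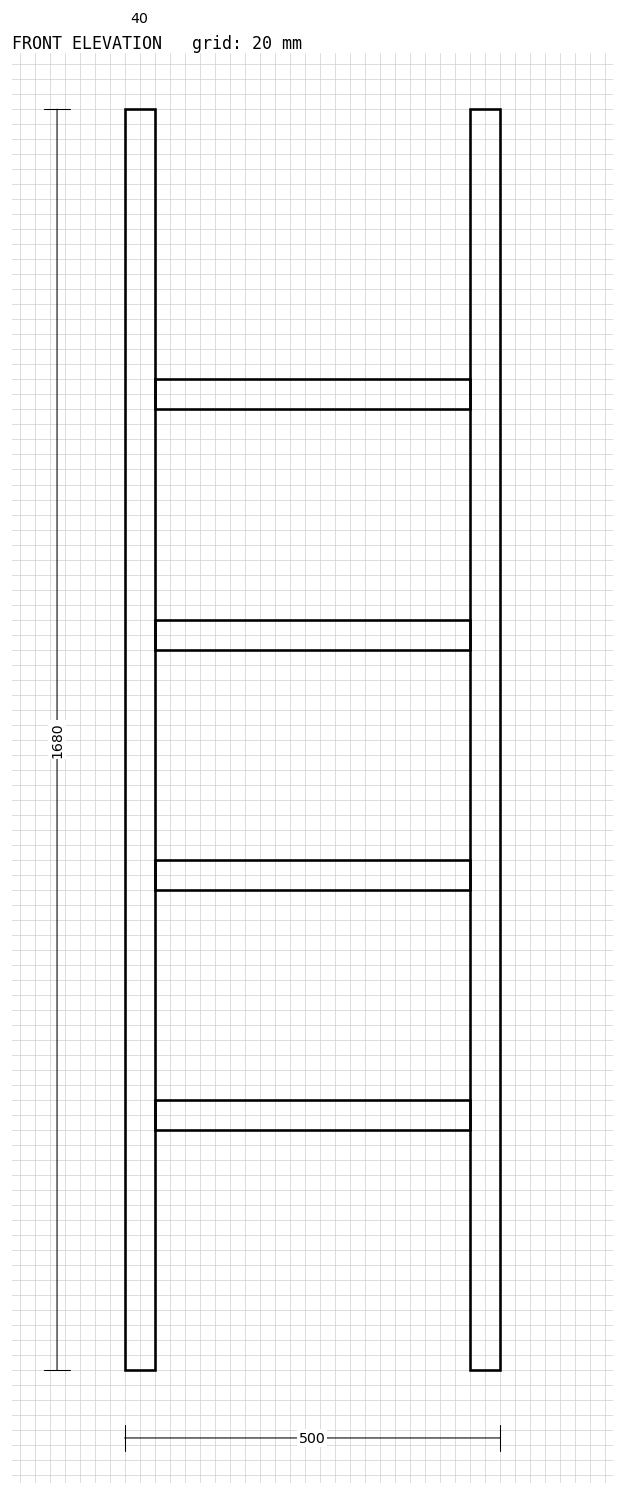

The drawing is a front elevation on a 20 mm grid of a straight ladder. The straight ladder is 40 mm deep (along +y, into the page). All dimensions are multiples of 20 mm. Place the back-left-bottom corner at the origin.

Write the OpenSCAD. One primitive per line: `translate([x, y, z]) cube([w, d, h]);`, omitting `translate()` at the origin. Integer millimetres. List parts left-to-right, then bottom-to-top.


cube([40, 40, 1680]);
translate([40, 0, 320]) cube([420, 40, 40]);
translate([40, 0, 640]) cube([420, 40, 40]);
translate([40, 0, 960]) cube([420, 40, 40]);
translate([40, 0, 1280]) cube([420, 40, 40]);
translate([460, 0, 0]) cube([40, 40, 1680]);
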